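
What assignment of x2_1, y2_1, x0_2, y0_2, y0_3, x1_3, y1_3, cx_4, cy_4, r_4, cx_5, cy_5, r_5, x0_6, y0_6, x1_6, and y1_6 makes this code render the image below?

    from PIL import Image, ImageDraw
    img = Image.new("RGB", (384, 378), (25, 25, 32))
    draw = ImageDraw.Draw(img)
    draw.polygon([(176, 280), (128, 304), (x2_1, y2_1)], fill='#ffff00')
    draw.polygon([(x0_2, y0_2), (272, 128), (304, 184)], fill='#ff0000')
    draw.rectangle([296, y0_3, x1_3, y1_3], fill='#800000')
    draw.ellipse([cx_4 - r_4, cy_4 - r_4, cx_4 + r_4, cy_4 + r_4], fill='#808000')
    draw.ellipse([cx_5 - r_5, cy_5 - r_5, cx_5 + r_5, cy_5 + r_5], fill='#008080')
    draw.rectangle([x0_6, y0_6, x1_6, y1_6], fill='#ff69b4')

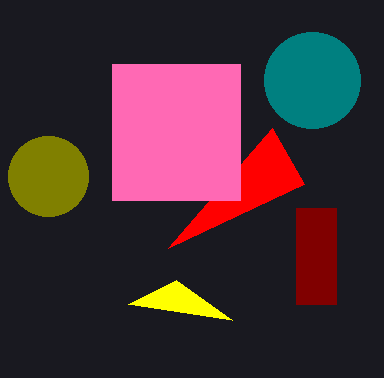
x2_1 = 232
y2_1 = 320
x0_2 = 168
y0_2 = 248
y0_3 = 208
x1_3 = 336
y1_3 = 304
cx_4 = 48
cy_4 = 176
r_4 = 40
cx_5 = 312
cy_5 = 80
r_5 = 48
x0_6 = 112
y0_6 = 64
x1_6 = 240
y1_6 = 200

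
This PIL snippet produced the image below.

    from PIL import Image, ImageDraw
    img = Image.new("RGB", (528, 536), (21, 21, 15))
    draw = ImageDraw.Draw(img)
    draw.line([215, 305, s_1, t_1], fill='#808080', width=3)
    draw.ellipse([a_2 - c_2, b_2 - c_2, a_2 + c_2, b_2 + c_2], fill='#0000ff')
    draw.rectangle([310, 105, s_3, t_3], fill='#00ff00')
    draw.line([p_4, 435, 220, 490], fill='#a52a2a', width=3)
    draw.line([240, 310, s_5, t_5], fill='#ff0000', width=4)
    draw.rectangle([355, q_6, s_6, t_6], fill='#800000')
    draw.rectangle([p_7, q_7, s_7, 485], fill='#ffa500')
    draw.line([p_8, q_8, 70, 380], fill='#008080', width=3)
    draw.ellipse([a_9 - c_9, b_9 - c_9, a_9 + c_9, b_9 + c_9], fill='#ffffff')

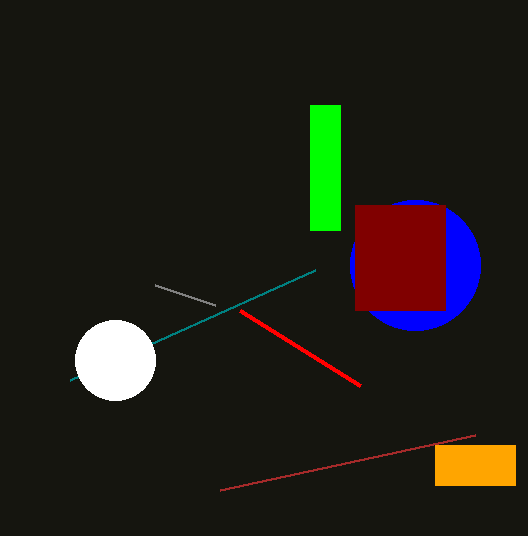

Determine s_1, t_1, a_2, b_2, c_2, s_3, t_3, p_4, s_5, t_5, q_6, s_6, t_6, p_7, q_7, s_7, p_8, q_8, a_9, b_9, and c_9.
s_1 = 155
t_1 = 285
a_2 = 415
b_2 = 265
c_2 = 65
s_3 = 340
t_3 = 230
p_4 = 475
s_5 = 360
t_5 = 385
q_6 = 205
s_6 = 445
t_6 = 310
p_7 = 435
q_7 = 445
s_7 = 515
p_8 = 315
q_8 = 270
a_9 = 115
b_9 = 360
c_9 = 40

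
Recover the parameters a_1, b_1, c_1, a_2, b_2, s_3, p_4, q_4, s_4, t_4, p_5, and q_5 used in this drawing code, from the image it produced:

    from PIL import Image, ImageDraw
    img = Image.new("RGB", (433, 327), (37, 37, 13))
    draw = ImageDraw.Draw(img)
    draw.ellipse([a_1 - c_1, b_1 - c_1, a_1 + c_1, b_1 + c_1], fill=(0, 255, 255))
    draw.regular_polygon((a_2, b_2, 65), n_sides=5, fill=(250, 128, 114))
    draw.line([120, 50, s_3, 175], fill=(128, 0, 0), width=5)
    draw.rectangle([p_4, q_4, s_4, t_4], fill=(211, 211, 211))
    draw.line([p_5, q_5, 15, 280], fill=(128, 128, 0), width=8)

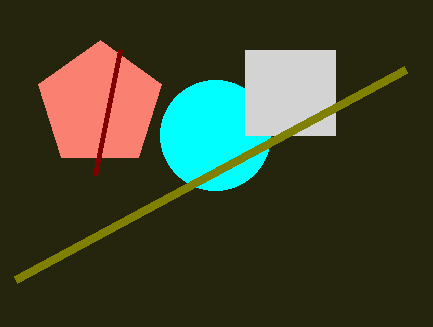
a_1 = 215
b_1 = 135
c_1 = 55
a_2 = 100
b_2 = 105
s_3 = 95
p_4 = 245
q_4 = 50
s_4 = 335
t_4 = 135
p_5 = 405
q_5 = 70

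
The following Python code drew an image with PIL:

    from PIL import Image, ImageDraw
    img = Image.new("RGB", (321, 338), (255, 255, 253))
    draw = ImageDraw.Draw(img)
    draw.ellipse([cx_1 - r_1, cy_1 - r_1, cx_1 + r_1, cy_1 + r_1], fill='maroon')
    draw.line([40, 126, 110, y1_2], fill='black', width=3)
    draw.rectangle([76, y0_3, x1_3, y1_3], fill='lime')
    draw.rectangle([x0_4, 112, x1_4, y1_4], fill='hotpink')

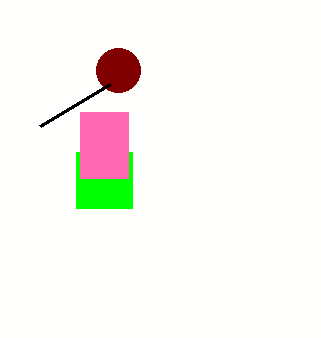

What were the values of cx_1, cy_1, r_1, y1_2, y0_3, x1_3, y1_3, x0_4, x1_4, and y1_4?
cx_1 = 118; cy_1 = 70; r_1 = 22; y1_2 = 84; y0_3 = 152; x1_3 = 132; y1_3 = 208; x0_4 = 80; x1_4 = 128; y1_4 = 178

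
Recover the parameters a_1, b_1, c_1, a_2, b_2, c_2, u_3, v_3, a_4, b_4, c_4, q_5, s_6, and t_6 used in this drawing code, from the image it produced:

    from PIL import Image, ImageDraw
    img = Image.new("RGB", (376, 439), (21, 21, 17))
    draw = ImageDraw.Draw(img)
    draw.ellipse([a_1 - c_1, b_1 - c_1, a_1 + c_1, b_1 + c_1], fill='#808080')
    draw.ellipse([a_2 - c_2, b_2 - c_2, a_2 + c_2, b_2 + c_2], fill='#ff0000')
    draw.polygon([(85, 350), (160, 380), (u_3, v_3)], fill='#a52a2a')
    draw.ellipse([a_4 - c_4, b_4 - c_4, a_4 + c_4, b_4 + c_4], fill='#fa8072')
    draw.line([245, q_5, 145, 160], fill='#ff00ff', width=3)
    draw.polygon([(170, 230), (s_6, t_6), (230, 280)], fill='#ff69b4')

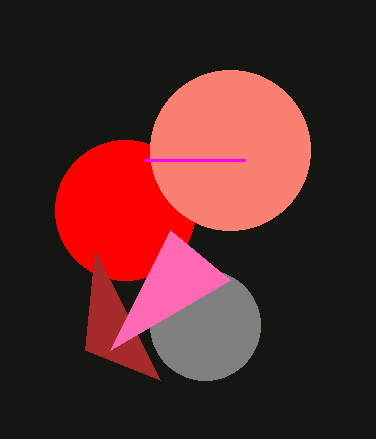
a_1 = 205; b_1 = 325; c_1 = 55; a_2 = 125; b_2 = 210; c_2 = 70; u_3 = 95; v_3 = 250; a_4 = 230; b_4 = 150; c_4 = 80; q_5 = 160; s_6 = 110; t_6 = 350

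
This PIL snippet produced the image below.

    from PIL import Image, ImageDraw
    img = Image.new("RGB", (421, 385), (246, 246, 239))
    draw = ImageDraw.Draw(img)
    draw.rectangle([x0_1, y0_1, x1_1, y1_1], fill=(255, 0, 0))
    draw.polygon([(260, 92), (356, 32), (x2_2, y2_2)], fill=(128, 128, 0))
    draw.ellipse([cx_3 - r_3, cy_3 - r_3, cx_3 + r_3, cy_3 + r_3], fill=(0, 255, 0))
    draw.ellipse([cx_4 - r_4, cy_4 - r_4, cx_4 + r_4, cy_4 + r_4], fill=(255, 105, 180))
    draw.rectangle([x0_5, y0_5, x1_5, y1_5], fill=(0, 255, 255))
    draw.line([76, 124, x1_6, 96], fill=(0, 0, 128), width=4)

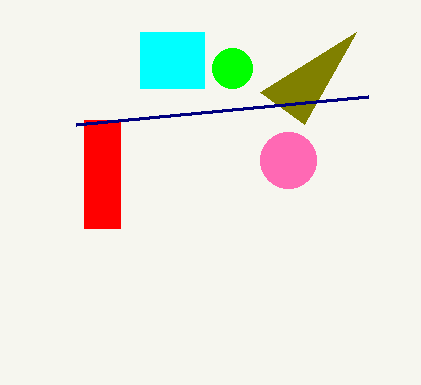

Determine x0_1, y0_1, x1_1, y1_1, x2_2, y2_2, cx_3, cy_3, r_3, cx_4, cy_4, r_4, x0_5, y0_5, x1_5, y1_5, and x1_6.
x0_1 = 84; y0_1 = 120; x1_1 = 120; y1_1 = 228; x2_2 = 304; y2_2 = 124; cx_3 = 232; cy_3 = 68; r_3 = 20; cx_4 = 288; cy_4 = 160; r_4 = 28; x0_5 = 140; y0_5 = 32; x1_5 = 204; y1_5 = 88; x1_6 = 368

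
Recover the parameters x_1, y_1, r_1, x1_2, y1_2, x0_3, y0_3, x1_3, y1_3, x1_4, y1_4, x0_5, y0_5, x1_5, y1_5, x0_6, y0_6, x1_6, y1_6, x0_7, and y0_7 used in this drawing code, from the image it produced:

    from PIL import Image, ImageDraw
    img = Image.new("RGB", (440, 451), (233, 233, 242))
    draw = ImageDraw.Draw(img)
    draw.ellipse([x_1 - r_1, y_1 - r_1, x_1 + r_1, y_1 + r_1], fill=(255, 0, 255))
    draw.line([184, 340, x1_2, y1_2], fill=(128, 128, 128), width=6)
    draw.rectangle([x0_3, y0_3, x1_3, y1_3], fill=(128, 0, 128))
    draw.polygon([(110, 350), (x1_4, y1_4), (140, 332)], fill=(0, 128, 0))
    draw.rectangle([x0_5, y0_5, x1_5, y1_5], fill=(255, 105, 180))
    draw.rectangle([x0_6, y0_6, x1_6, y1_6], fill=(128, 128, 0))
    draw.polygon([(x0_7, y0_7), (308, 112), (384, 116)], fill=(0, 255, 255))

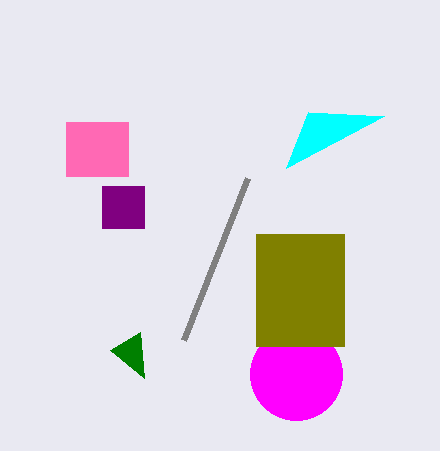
x_1 = 296, y_1 = 374, r_1 = 46, x1_2 = 248, y1_2 = 178, x0_3 = 102, y0_3 = 186, x1_3 = 144, y1_3 = 228, x1_4 = 144, y1_4 = 378, x0_5 = 66, y0_5 = 122, x1_5 = 128, y1_5 = 176, x0_6 = 256, y0_6 = 234, x1_6 = 344, y1_6 = 346, x0_7 = 286, y0_7 = 168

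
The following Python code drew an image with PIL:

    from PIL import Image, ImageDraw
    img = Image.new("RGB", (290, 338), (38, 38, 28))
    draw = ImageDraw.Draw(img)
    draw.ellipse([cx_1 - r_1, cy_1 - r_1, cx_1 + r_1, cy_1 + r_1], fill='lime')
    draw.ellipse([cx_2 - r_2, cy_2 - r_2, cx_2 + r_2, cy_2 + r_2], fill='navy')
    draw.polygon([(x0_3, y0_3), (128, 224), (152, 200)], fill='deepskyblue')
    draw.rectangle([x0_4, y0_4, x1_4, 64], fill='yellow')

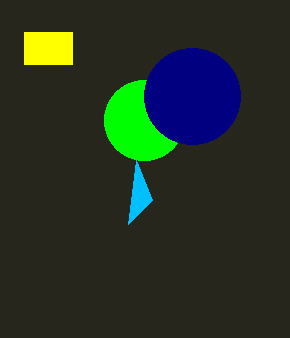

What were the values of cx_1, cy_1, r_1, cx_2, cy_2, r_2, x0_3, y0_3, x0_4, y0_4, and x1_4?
cx_1 = 144
cy_1 = 120
r_1 = 40
cx_2 = 192
cy_2 = 96
r_2 = 48
x0_3 = 136
y0_3 = 160
x0_4 = 24
y0_4 = 32
x1_4 = 72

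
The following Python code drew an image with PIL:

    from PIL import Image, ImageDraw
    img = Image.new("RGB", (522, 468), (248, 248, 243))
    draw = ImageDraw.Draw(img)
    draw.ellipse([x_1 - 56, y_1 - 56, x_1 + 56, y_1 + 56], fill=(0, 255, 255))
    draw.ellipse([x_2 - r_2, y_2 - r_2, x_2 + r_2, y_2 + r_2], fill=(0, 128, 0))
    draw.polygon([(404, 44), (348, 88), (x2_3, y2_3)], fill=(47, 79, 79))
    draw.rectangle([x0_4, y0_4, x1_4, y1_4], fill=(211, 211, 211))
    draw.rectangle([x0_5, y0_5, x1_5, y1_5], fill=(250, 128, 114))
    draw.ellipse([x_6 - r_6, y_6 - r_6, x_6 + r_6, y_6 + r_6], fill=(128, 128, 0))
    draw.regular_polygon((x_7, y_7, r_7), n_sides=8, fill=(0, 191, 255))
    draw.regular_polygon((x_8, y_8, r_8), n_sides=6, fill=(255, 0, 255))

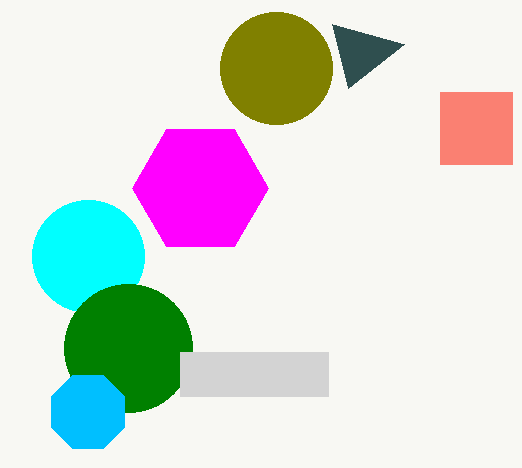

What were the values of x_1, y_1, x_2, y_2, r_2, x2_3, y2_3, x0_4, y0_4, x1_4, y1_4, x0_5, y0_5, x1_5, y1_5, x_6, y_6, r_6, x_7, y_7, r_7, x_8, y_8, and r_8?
x_1 = 88
y_1 = 256
x_2 = 128
y_2 = 348
r_2 = 64
x2_3 = 332
y2_3 = 24
x0_4 = 180
y0_4 = 352
x1_4 = 328
y1_4 = 396
x0_5 = 440
y0_5 = 92
x1_5 = 512
y1_5 = 164
x_6 = 276
y_6 = 68
r_6 = 56
x_7 = 88
y_7 = 412
r_7 = 40
x_8 = 200
y_8 = 188
r_8 = 68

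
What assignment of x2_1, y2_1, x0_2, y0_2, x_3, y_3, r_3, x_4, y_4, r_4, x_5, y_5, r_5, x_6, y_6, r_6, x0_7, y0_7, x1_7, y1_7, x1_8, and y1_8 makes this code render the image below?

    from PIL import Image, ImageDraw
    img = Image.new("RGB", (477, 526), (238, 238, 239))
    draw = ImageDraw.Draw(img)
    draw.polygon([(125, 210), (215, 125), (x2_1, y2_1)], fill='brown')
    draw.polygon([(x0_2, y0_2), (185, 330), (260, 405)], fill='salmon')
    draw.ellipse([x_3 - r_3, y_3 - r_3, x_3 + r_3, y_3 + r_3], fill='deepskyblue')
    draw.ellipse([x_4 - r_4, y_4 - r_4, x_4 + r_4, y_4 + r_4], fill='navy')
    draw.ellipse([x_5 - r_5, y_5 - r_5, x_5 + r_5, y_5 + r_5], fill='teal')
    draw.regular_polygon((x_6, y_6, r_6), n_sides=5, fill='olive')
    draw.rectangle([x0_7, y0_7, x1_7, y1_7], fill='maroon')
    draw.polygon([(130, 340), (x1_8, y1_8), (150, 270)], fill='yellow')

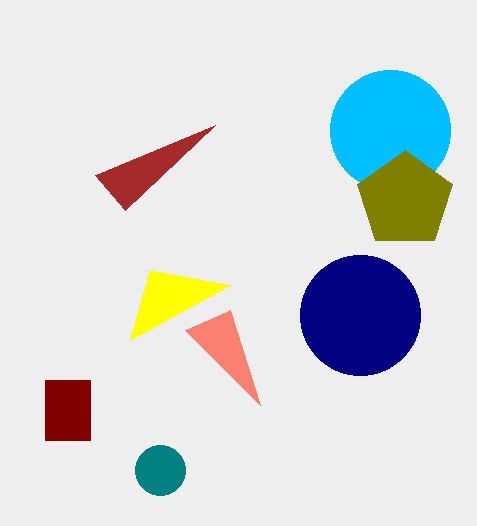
x2_1 = 95, y2_1 = 175, x0_2 = 230, y0_2 = 310, x_3 = 390, y_3 = 130, r_3 = 60, x_4 = 360, y_4 = 315, r_4 = 60, x_5 = 160, y_5 = 470, r_5 = 25, x_6 = 405, y_6 = 200, r_6 = 50, x0_7 = 45, y0_7 = 380, x1_7 = 90, y1_7 = 440, x1_8 = 230, y1_8 = 285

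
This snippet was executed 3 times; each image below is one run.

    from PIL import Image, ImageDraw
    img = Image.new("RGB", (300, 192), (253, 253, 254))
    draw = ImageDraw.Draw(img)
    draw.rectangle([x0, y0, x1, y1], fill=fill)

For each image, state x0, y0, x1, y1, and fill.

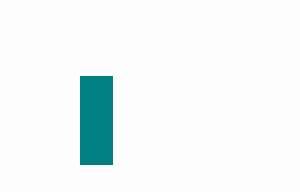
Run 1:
x0 = 80; y0 = 76; x1 = 112; y1 = 164; fill = 'teal'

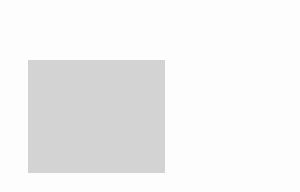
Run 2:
x0 = 28, y0 = 60, x1 = 164, y1 = 172, fill = 'lightgray'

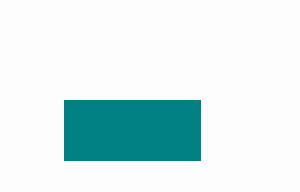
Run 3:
x0 = 64, y0 = 100, x1 = 200, y1 = 160, fill = 'teal'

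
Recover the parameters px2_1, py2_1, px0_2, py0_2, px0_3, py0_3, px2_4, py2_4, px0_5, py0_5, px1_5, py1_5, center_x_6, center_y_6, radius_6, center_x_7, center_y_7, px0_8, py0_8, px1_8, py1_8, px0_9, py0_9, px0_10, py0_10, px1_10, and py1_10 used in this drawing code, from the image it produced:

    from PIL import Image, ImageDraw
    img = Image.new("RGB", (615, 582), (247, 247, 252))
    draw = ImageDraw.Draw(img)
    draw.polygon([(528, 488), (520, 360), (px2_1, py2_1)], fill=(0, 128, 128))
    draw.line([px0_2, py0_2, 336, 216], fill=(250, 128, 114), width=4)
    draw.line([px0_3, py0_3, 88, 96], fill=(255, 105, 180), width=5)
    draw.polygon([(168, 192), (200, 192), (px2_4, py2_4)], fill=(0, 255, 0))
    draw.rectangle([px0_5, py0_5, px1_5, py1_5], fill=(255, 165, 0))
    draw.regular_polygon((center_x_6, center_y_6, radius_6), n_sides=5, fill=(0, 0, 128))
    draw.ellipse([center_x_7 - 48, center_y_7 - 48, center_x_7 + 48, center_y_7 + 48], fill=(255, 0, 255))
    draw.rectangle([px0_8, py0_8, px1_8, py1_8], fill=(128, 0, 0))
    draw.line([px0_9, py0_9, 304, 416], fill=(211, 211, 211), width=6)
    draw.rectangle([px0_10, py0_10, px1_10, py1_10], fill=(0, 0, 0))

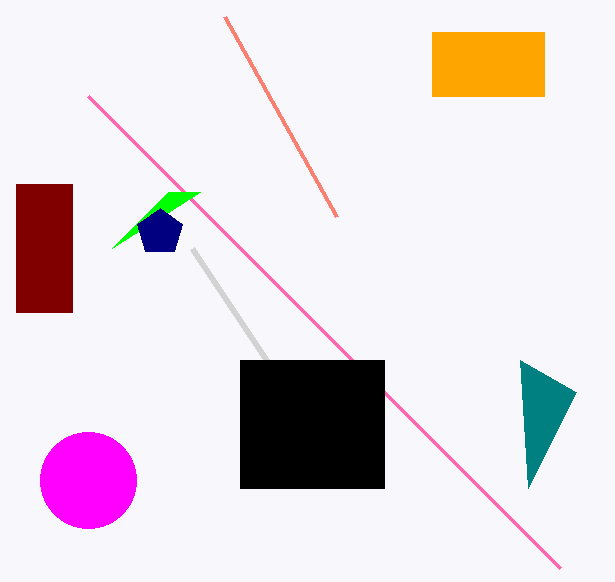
px2_1 = 576
py2_1 = 392
px0_2 = 224
py0_2 = 16
px0_3 = 560
py0_3 = 568
px2_4 = 112
py2_4 = 248
px0_5 = 432
py0_5 = 32
px1_5 = 544
py1_5 = 96
center_x_6 = 160
center_y_6 = 232
radius_6 = 24
center_x_7 = 88
center_y_7 = 480
px0_8 = 16
py0_8 = 184
px1_8 = 72
py1_8 = 312
px0_9 = 192
py0_9 = 248
px0_10 = 240
py0_10 = 360
px1_10 = 384
py1_10 = 488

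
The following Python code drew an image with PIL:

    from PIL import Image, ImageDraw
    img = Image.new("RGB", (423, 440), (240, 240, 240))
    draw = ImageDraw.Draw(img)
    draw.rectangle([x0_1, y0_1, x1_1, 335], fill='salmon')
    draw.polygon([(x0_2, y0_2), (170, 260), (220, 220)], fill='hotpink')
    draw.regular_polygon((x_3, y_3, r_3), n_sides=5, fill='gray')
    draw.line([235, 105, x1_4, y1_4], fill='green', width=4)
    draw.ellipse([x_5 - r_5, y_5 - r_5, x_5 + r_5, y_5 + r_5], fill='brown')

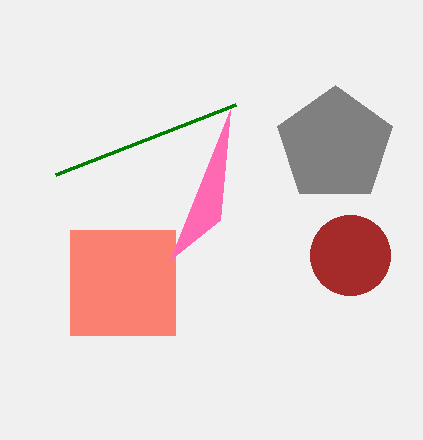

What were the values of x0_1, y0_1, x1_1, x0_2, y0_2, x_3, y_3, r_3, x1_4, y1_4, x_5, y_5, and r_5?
x0_1 = 70; y0_1 = 230; x1_1 = 175; x0_2 = 230; y0_2 = 110; x_3 = 335; y_3 = 145; r_3 = 60; x1_4 = 55; y1_4 = 175; x_5 = 350; y_5 = 255; r_5 = 40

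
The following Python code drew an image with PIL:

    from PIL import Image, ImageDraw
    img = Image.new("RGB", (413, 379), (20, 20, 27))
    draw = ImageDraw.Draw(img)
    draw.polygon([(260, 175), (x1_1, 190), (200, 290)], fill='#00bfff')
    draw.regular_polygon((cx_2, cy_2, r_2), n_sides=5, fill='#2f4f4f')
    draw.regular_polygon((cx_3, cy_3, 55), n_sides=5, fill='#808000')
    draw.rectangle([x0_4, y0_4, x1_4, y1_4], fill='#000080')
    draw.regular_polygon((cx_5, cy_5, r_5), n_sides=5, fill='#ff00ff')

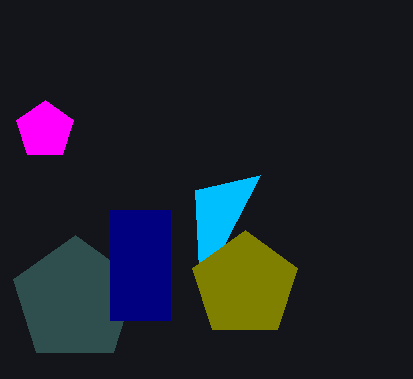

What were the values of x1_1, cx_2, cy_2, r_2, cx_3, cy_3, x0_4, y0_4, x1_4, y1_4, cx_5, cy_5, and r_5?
x1_1 = 195
cx_2 = 75
cy_2 = 300
r_2 = 65
cx_3 = 245
cy_3 = 285
x0_4 = 110
y0_4 = 210
x1_4 = 170
y1_4 = 320
cx_5 = 45
cy_5 = 130
r_5 = 30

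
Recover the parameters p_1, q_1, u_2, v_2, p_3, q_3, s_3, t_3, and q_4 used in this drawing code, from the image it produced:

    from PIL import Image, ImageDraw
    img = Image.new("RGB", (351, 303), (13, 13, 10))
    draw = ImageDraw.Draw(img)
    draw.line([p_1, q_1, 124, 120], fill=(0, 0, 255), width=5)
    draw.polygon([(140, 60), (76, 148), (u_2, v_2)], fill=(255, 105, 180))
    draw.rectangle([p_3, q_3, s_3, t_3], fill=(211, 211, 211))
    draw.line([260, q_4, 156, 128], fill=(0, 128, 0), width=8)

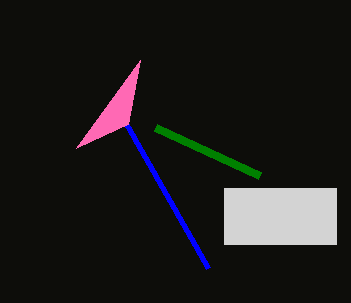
p_1 = 208; q_1 = 268; u_2 = 128; v_2 = 124; p_3 = 224; q_3 = 188; s_3 = 336; t_3 = 244; q_4 = 176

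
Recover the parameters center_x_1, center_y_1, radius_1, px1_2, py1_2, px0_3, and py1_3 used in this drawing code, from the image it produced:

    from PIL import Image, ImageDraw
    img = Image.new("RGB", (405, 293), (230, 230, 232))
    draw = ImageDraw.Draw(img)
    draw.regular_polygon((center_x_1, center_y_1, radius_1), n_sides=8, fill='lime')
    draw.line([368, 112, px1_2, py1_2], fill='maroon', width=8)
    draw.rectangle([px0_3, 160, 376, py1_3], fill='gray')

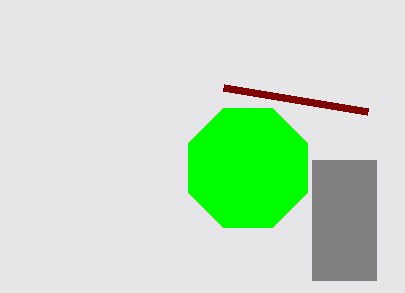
center_x_1 = 248
center_y_1 = 168
radius_1 = 64
px1_2 = 224
py1_2 = 88
px0_3 = 312
py1_3 = 280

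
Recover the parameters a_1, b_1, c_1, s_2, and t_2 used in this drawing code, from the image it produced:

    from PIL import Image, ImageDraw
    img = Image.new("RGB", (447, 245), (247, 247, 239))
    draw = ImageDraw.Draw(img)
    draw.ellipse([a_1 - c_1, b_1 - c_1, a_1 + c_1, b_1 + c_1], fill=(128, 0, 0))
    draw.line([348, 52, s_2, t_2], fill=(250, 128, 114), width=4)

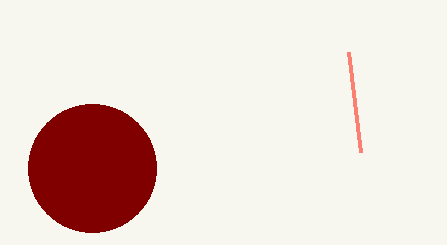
a_1 = 92
b_1 = 168
c_1 = 64
s_2 = 360
t_2 = 152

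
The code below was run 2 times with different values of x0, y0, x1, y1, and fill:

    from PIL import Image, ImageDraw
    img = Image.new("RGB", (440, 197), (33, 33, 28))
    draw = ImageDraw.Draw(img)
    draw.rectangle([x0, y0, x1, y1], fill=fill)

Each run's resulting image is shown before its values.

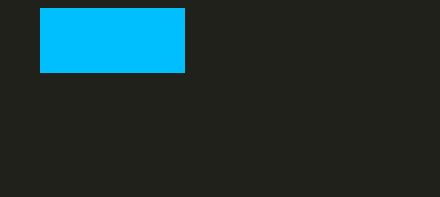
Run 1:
x0 = 40, y0 = 8, x1 = 184, y1 = 72, fill = 'deepskyblue'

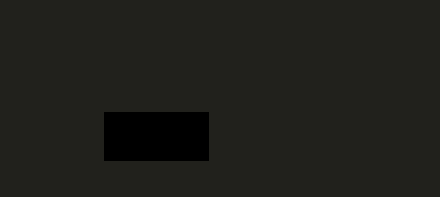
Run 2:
x0 = 104
y0 = 112
x1 = 208
y1 = 160
fill = 'black'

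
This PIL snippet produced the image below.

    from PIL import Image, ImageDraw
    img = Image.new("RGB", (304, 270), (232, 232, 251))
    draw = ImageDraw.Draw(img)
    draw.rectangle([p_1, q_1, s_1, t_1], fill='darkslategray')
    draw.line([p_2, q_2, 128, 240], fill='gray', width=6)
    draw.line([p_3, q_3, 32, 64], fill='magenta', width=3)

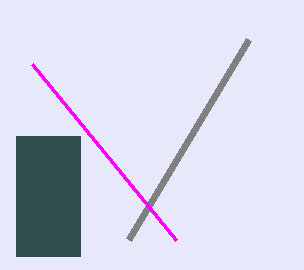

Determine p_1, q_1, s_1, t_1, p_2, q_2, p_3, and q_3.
p_1 = 16; q_1 = 136; s_1 = 80; t_1 = 256; p_2 = 248; q_2 = 40; p_3 = 176; q_3 = 240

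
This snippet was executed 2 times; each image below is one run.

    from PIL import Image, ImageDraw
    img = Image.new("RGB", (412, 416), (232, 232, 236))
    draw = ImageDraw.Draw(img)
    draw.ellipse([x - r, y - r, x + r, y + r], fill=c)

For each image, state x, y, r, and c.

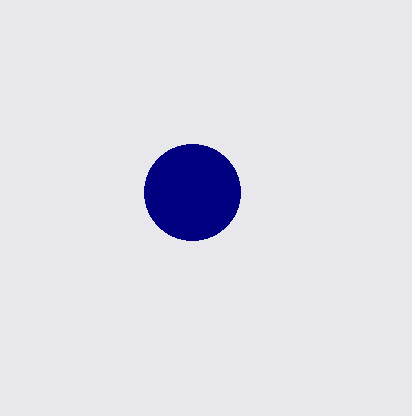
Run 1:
x = 192; y = 192; r = 48; c = 'navy'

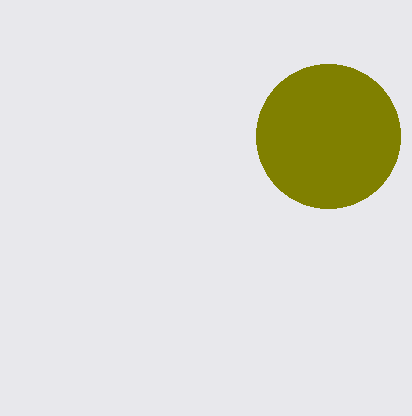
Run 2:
x = 328; y = 136; r = 72; c = 'olive'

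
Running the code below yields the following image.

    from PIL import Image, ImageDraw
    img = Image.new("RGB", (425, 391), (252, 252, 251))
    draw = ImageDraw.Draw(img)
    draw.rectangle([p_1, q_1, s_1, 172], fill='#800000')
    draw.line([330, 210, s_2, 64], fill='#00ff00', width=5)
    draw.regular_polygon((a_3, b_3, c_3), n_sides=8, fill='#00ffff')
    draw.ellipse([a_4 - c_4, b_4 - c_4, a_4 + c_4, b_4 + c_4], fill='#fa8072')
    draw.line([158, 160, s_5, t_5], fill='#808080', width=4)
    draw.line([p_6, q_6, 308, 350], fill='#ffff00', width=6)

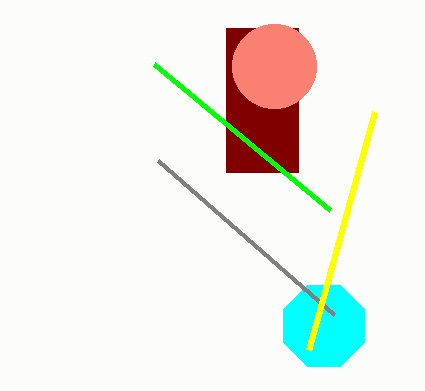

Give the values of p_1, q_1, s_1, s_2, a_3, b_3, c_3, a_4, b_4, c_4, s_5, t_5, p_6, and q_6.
p_1 = 226; q_1 = 28; s_1 = 298; s_2 = 154; a_3 = 324; b_3 = 326; c_3 = 44; a_4 = 274; b_4 = 66; c_4 = 42; s_5 = 334; t_5 = 314; p_6 = 374; q_6 = 112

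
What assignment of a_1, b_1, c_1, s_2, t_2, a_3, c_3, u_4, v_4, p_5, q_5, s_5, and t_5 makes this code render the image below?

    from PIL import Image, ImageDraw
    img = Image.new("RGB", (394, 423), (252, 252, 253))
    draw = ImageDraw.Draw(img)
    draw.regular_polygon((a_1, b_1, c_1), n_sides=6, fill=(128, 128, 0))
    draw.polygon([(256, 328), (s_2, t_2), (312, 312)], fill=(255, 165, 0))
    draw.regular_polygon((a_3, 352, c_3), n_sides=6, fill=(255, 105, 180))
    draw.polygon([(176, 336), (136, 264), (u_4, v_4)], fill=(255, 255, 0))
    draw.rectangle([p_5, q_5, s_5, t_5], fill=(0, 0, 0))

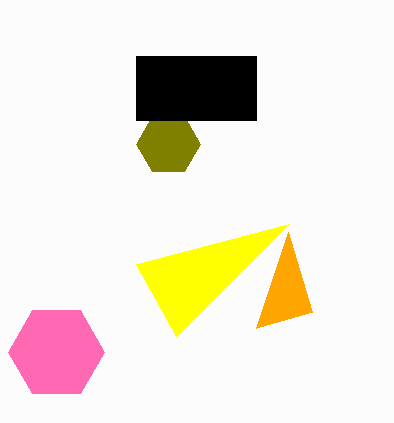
a_1 = 168
b_1 = 144
c_1 = 32
s_2 = 288
t_2 = 232
a_3 = 56
c_3 = 48
u_4 = 288
v_4 = 224
p_5 = 136
q_5 = 56
s_5 = 256
t_5 = 120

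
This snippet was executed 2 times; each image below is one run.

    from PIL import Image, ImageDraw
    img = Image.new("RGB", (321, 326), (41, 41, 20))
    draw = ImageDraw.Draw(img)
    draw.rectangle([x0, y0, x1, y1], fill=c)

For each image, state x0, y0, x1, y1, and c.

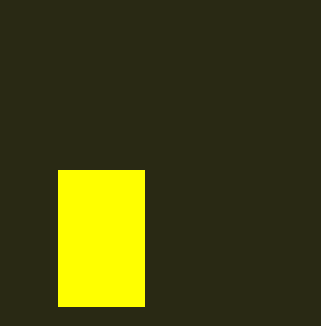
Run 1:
x0 = 58; y0 = 170; x1 = 144; y1 = 306; c = 'yellow'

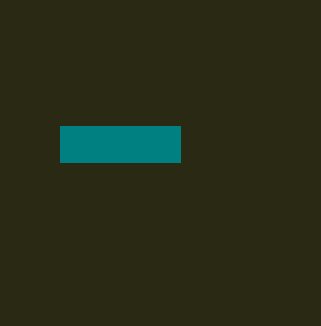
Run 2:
x0 = 60
y0 = 126
x1 = 180
y1 = 162
c = 'teal'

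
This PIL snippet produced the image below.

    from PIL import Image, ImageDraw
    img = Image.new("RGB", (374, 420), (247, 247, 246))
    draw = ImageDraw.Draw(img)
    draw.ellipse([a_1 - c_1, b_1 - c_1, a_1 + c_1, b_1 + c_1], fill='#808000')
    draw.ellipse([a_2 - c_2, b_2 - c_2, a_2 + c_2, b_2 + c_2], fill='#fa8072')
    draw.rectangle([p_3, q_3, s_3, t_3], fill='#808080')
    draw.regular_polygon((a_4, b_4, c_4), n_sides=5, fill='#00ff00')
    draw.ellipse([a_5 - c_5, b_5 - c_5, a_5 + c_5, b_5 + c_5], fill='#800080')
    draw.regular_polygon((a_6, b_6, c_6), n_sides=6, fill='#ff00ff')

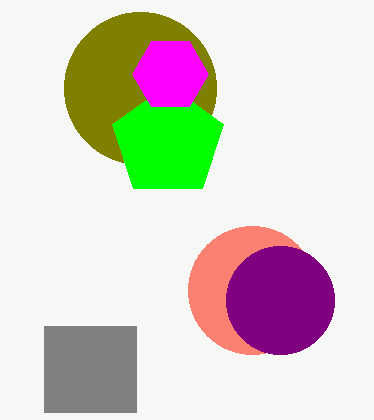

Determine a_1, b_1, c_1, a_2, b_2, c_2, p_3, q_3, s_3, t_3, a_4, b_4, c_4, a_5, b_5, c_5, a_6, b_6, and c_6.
a_1 = 140
b_1 = 88
c_1 = 76
a_2 = 252
b_2 = 290
c_2 = 64
p_3 = 44
q_3 = 326
s_3 = 136
t_3 = 412
a_4 = 168
b_4 = 142
c_4 = 58
a_5 = 280
b_5 = 300
c_5 = 54
a_6 = 170
b_6 = 74
c_6 = 38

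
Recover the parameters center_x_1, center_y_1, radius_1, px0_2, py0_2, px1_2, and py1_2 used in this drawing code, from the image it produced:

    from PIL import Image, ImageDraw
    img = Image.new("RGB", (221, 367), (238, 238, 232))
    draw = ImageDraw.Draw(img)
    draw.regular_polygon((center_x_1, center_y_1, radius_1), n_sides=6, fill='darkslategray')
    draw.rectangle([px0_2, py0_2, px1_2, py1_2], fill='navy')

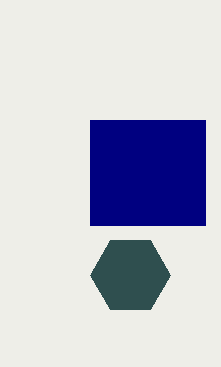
center_x_1 = 130, center_y_1 = 275, radius_1 = 40, px0_2 = 90, py0_2 = 120, px1_2 = 205, py1_2 = 225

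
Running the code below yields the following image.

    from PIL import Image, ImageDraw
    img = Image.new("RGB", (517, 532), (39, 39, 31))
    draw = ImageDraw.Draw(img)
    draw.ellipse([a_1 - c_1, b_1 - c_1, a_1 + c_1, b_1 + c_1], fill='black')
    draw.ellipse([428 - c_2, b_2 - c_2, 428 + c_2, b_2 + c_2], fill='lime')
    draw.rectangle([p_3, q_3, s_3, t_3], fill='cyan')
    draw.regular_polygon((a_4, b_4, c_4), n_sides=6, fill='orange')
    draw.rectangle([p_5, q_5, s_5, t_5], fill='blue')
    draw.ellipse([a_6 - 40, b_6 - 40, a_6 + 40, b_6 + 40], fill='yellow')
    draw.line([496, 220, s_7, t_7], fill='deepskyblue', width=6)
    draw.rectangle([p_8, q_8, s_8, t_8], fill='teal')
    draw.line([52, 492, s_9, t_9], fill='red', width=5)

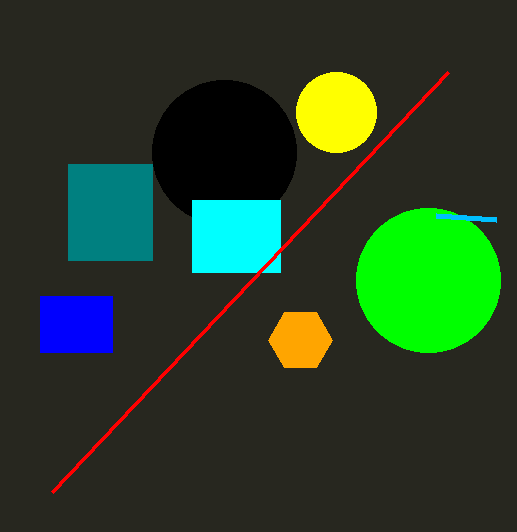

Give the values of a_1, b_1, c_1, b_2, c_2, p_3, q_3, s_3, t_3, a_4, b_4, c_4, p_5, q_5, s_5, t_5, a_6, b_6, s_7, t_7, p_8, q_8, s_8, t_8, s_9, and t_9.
a_1 = 224
b_1 = 152
c_1 = 72
b_2 = 280
c_2 = 72
p_3 = 192
q_3 = 200
s_3 = 280
t_3 = 272
a_4 = 300
b_4 = 340
c_4 = 32
p_5 = 40
q_5 = 296
s_5 = 112
t_5 = 352
a_6 = 336
b_6 = 112
s_7 = 436
t_7 = 216
p_8 = 68
q_8 = 164
s_8 = 152
t_8 = 260
s_9 = 448
t_9 = 72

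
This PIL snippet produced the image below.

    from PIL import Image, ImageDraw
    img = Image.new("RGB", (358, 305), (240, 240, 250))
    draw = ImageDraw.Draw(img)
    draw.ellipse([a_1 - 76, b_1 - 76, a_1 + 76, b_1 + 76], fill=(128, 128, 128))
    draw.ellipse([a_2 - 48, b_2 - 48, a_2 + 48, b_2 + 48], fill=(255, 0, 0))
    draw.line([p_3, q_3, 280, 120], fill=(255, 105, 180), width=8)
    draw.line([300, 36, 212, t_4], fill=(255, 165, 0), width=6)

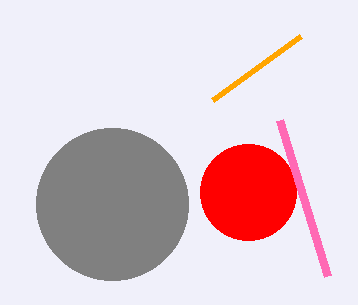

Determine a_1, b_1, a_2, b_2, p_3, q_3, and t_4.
a_1 = 112
b_1 = 204
a_2 = 248
b_2 = 192
p_3 = 328
q_3 = 276
t_4 = 100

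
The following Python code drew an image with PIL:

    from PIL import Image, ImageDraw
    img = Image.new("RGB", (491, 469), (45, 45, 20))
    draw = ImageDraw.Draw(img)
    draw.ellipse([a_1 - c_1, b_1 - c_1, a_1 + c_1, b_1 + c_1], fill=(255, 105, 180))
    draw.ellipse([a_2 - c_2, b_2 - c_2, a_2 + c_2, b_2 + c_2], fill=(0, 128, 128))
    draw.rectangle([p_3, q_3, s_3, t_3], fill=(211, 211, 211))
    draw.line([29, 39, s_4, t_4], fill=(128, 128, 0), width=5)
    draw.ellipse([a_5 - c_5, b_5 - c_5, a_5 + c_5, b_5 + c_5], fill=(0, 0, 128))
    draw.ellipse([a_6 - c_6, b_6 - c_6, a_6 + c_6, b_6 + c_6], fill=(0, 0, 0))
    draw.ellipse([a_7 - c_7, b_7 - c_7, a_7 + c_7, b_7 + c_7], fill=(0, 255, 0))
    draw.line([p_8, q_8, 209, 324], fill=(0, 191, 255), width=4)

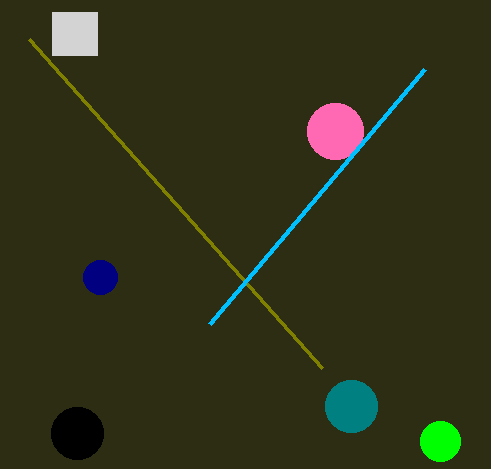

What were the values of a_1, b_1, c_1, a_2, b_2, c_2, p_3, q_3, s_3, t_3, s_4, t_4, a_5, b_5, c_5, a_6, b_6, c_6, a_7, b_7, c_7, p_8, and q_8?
a_1 = 335, b_1 = 131, c_1 = 28, a_2 = 351, b_2 = 406, c_2 = 26, p_3 = 52, q_3 = 12, s_3 = 97, t_3 = 55, s_4 = 322, t_4 = 368, a_5 = 100, b_5 = 277, c_5 = 17, a_6 = 77, b_6 = 433, c_6 = 26, a_7 = 440, b_7 = 441, c_7 = 20, p_8 = 424, q_8 = 69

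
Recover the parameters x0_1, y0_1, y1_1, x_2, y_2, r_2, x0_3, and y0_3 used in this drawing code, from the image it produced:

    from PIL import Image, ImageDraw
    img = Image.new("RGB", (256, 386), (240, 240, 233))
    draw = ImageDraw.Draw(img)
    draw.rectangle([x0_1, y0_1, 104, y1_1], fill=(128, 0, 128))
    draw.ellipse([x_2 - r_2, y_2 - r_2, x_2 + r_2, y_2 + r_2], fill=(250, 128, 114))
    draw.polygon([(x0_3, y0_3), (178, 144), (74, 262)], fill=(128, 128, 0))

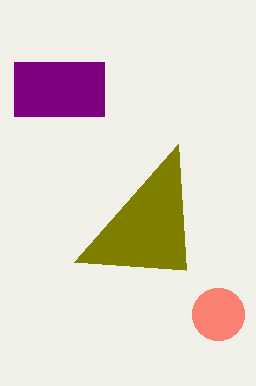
x0_1 = 14; y0_1 = 62; y1_1 = 116; x_2 = 218; y_2 = 314; r_2 = 26; x0_3 = 186; y0_3 = 270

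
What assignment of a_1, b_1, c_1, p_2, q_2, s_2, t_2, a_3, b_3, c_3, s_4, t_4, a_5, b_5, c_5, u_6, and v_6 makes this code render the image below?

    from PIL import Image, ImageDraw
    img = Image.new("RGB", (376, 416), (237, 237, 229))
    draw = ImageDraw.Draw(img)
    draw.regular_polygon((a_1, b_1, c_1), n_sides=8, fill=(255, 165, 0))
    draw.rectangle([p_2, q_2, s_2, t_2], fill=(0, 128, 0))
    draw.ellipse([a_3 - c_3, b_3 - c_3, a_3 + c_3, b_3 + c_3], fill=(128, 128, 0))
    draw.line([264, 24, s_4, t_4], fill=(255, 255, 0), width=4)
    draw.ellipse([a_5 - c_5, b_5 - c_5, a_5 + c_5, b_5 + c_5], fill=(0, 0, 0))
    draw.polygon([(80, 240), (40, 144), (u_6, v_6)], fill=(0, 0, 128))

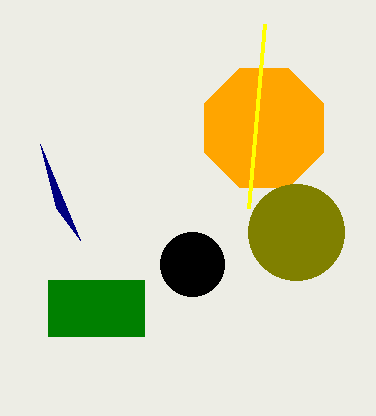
a_1 = 264
b_1 = 128
c_1 = 64
p_2 = 48
q_2 = 280
s_2 = 144
t_2 = 336
a_3 = 296
b_3 = 232
c_3 = 48
s_4 = 248
t_4 = 208
a_5 = 192
b_5 = 264
c_5 = 32
u_6 = 56
v_6 = 208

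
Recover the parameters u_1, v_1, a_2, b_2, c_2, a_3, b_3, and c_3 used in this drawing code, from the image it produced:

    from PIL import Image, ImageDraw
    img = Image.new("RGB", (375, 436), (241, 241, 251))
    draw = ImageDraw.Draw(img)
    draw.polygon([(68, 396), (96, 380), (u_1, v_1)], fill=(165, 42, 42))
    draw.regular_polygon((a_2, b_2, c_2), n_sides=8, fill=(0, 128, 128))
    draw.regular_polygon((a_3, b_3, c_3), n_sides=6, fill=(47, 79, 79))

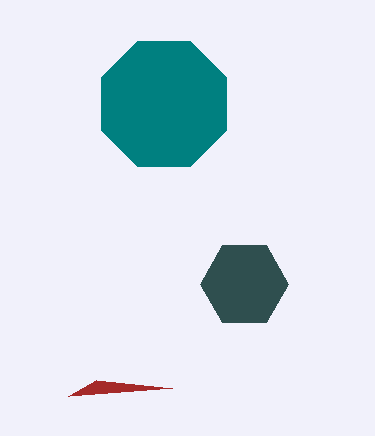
u_1 = 172, v_1 = 388, a_2 = 164, b_2 = 104, c_2 = 68, a_3 = 244, b_3 = 284, c_3 = 44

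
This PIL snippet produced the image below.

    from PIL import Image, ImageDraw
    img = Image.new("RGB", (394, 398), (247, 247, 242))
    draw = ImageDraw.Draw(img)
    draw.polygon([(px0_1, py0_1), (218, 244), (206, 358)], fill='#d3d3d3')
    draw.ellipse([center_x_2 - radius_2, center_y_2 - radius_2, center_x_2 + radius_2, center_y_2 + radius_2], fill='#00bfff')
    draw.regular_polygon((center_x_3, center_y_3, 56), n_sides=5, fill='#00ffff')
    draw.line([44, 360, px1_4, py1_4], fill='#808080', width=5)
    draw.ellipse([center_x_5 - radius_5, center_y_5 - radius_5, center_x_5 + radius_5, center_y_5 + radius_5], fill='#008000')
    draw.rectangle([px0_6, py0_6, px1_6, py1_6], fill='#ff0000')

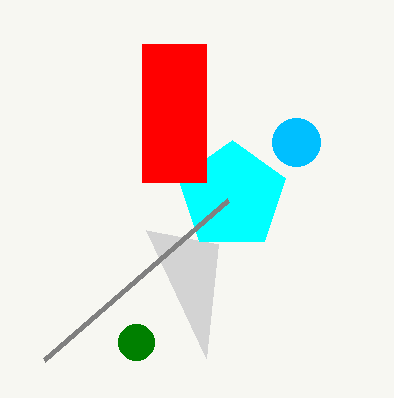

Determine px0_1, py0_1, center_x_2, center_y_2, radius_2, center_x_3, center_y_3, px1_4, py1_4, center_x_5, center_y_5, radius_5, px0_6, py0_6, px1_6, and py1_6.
px0_1 = 146; py0_1 = 230; center_x_2 = 296; center_y_2 = 142; radius_2 = 24; center_x_3 = 232; center_y_3 = 196; px1_4 = 228; py1_4 = 200; center_x_5 = 136; center_y_5 = 342; radius_5 = 18; px0_6 = 142; py0_6 = 44; px1_6 = 206; py1_6 = 182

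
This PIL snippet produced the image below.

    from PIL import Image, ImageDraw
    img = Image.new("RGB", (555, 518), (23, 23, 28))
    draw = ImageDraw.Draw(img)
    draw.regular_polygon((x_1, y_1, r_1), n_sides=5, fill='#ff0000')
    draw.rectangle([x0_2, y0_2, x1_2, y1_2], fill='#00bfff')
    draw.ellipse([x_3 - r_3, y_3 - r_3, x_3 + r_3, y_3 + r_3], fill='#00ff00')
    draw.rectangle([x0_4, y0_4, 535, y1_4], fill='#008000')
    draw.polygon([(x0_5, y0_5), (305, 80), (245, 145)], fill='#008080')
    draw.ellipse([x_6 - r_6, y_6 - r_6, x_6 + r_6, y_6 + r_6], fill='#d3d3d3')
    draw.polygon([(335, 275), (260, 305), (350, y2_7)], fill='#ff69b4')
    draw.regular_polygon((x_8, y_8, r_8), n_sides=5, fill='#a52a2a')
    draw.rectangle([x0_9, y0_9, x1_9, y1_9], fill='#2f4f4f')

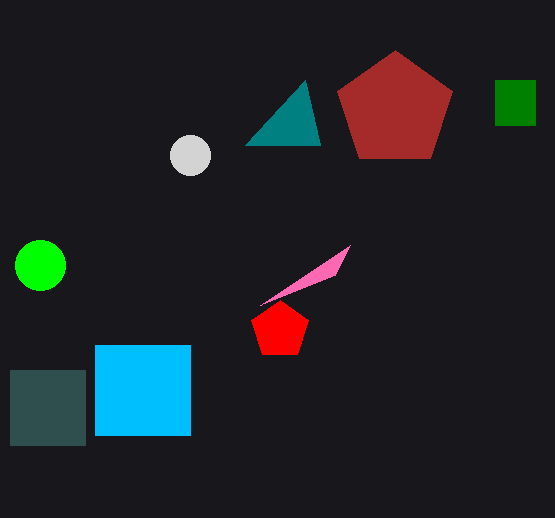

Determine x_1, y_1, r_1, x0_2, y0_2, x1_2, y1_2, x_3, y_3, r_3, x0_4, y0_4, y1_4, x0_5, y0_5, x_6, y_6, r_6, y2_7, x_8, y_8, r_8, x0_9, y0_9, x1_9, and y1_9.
x_1 = 280
y_1 = 330
r_1 = 30
x0_2 = 95
y0_2 = 345
x1_2 = 190
y1_2 = 435
x_3 = 40
y_3 = 265
r_3 = 25
x0_4 = 495
y0_4 = 80
y1_4 = 125
x0_5 = 320
y0_5 = 145
x_6 = 190
y_6 = 155
r_6 = 20
y2_7 = 245
x_8 = 395
y_8 = 110
r_8 = 60
x0_9 = 10
y0_9 = 370
x1_9 = 85
y1_9 = 445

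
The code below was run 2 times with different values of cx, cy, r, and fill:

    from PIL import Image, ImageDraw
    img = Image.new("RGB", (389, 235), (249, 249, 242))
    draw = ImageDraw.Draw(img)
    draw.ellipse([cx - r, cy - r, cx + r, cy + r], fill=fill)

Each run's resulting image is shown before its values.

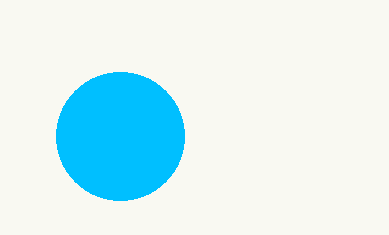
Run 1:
cx = 120
cy = 136
r = 64
fill = 'deepskyblue'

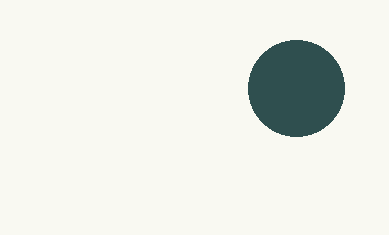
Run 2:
cx = 296; cy = 88; r = 48; fill = 'darkslategray'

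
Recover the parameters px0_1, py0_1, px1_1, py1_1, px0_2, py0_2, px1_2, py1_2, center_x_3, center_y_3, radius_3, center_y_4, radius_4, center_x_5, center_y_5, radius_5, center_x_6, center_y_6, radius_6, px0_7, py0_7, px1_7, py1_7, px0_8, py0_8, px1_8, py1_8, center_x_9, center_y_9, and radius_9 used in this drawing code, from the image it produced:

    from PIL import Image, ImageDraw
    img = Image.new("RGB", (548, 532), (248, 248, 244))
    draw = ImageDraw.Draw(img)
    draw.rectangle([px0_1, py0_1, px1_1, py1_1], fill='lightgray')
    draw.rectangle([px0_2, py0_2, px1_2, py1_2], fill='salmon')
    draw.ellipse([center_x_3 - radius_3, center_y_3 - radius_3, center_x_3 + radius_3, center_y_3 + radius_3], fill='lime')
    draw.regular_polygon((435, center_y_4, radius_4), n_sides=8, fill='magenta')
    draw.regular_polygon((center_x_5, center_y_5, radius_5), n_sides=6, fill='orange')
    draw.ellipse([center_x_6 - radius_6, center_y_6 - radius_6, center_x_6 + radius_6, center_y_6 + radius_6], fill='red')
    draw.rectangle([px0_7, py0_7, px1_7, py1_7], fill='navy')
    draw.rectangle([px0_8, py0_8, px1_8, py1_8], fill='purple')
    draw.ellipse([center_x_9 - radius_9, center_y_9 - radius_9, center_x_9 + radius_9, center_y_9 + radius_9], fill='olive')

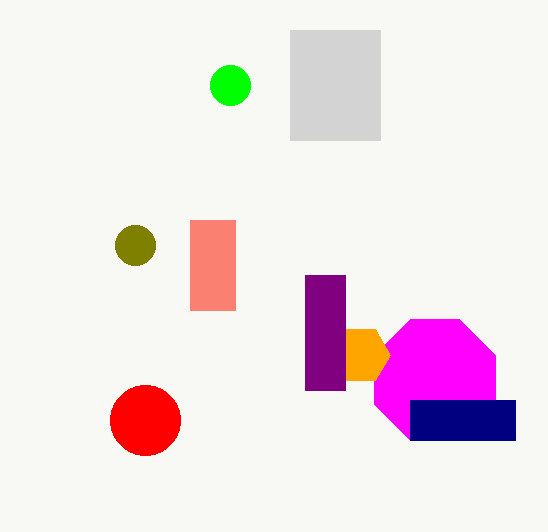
px0_1 = 290; py0_1 = 30; px1_1 = 380; py1_1 = 140; px0_2 = 190; py0_2 = 220; px1_2 = 235; py1_2 = 310; center_x_3 = 230; center_y_3 = 85; radius_3 = 20; center_y_4 = 380; radius_4 = 65; center_x_5 = 360; center_y_5 = 355; radius_5 = 30; center_x_6 = 145; center_y_6 = 420; radius_6 = 35; px0_7 = 410; py0_7 = 400; px1_7 = 515; py1_7 = 440; px0_8 = 305; py0_8 = 275; px1_8 = 345; py1_8 = 390; center_x_9 = 135; center_y_9 = 245; radius_9 = 20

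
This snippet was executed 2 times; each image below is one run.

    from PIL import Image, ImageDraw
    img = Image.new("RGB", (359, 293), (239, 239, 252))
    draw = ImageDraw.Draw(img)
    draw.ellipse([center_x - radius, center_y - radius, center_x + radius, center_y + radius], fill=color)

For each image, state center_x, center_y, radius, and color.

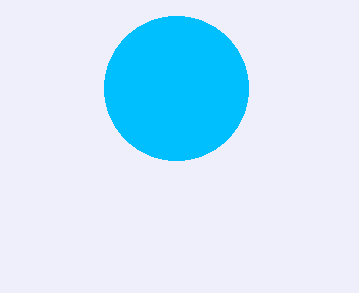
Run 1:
center_x = 176; center_y = 88; radius = 72; color = 'deepskyblue'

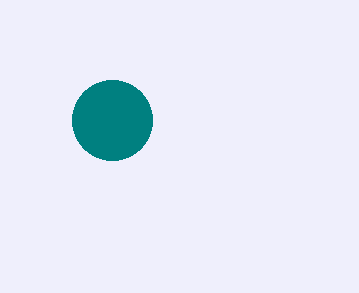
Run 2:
center_x = 112
center_y = 120
radius = 40
color = 'teal'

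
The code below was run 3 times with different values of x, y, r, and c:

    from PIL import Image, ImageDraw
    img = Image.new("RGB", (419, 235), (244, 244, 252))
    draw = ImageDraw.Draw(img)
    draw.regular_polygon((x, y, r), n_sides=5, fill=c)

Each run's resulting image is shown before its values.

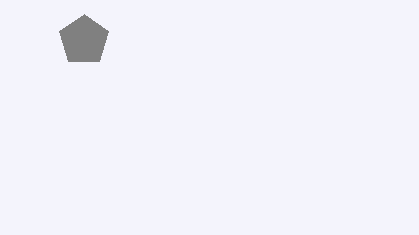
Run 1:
x = 84
y = 40
r = 26
c = 'gray'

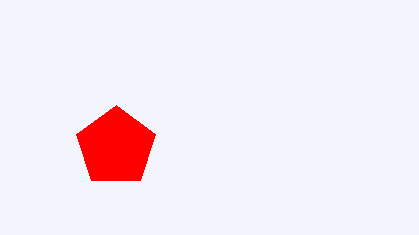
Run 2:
x = 116
y = 147
r = 42
c = 'red'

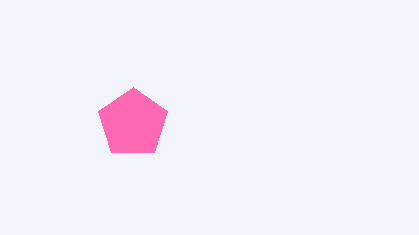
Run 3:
x = 133, y = 123, r = 36, c = 'hotpink'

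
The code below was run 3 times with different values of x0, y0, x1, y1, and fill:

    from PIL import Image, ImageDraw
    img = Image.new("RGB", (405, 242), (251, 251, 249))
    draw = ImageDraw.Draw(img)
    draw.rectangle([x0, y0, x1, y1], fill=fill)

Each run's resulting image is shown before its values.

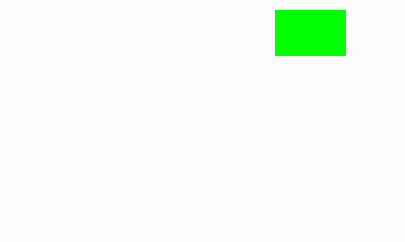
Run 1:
x0 = 275; y0 = 10; x1 = 345; y1 = 55; fill = 'lime'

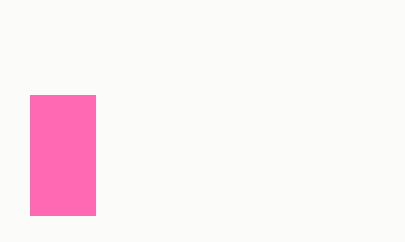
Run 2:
x0 = 30
y0 = 95
x1 = 95
y1 = 215
fill = 'hotpink'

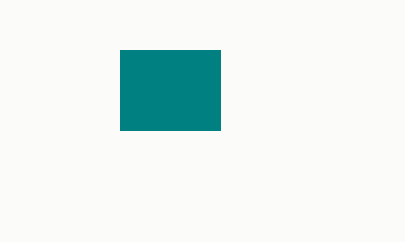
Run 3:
x0 = 120, y0 = 50, x1 = 220, y1 = 130, fill = 'teal'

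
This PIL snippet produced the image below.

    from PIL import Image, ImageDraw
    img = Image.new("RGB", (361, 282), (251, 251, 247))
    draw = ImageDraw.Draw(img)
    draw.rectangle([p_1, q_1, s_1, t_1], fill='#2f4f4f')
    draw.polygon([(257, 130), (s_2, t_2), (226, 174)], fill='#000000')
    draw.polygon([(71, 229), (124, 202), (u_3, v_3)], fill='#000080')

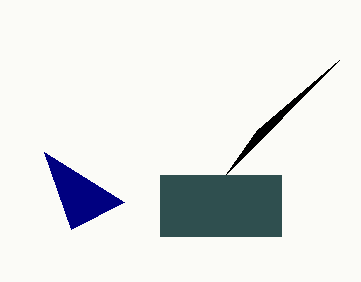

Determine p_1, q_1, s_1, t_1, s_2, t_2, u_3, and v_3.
p_1 = 160; q_1 = 175; s_1 = 281; t_1 = 236; s_2 = 339; t_2 = 60; u_3 = 44; v_3 = 152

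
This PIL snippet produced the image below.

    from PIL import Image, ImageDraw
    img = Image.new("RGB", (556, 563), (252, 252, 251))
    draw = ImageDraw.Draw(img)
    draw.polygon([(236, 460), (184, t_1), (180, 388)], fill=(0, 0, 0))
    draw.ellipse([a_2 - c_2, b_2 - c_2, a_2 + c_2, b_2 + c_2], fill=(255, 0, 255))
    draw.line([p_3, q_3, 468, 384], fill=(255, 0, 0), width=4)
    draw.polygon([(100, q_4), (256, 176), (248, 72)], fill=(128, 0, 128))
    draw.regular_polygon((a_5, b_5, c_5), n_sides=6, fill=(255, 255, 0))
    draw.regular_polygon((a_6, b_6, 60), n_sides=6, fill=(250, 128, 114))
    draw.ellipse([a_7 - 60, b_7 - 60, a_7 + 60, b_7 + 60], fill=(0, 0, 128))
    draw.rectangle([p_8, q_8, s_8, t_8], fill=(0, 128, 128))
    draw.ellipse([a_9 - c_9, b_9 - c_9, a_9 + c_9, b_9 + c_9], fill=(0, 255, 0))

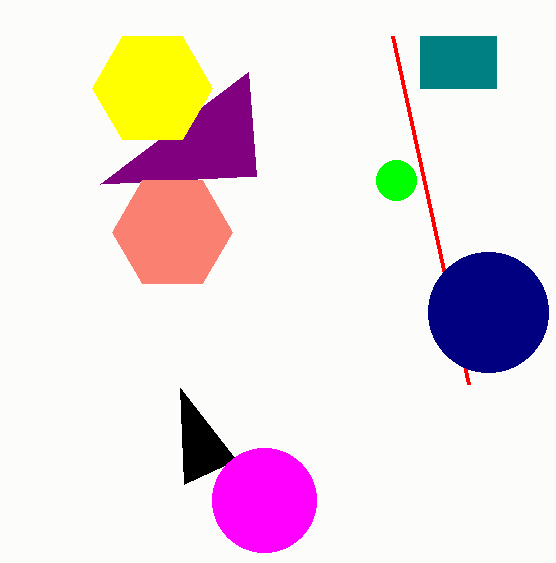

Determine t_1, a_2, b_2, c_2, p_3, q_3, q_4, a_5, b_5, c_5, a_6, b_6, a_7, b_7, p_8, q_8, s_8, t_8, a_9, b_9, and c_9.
t_1 = 484; a_2 = 264; b_2 = 500; c_2 = 52; p_3 = 392; q_3 = 36; q_4 = 184; a_5 = 152; b_5 = 88; c_5 = 60; a_6 = 172; b_6 = 232; a_7 = 488; b_7 = 312; p_8 = 420; q_8 = 36; s_8 = 496; t_8 = 88; a_9 = 396; b_9 = 180; c_9 = 20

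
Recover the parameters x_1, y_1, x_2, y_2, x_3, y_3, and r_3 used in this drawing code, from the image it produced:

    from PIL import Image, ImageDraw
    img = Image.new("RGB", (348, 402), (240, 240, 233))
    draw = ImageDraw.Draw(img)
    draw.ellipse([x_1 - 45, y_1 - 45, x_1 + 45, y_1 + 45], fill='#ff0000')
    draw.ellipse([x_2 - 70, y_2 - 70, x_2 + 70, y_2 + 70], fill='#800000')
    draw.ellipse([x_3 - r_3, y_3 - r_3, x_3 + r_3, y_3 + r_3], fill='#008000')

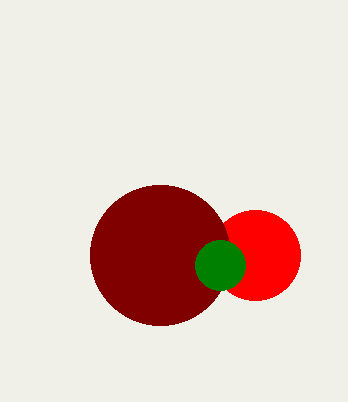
x_1 = 255; y_1 = 255; x_2 = 160; y_2 = 255; x_3 = 220; y_3 = 265; r_3 = 25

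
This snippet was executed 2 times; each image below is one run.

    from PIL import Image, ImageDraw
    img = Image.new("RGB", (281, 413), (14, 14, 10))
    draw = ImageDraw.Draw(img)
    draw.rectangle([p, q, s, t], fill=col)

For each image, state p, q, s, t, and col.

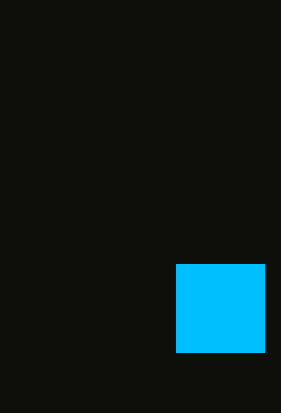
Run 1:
p = 176, q = 264, s = 264, t = 352, col = 'deepskyblue'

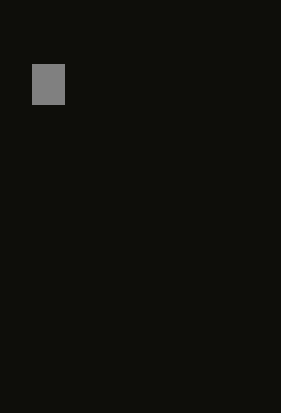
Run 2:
p = 32, q = 64, s = 64, t = 104, col = 'gray'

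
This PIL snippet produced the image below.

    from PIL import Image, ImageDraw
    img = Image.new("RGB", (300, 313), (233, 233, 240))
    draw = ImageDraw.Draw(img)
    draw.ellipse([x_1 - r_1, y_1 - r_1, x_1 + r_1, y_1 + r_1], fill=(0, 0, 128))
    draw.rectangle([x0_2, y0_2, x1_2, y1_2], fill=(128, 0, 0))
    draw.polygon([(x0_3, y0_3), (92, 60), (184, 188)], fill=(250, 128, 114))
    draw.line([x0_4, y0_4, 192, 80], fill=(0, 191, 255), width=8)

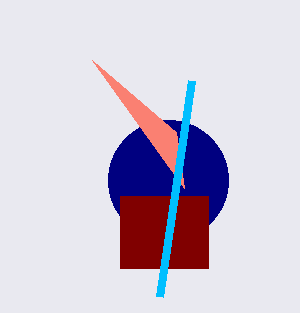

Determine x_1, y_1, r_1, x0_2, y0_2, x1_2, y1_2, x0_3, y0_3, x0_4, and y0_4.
x_1 = 168, y_1 = 180, r_1 = 60, x0_2 = 120, y0_2 = 196, x1_2 = 208, y1_2 = 268, x0_3 = 176, y0_3 = 132, x0_4 = 160, y0_4 = 296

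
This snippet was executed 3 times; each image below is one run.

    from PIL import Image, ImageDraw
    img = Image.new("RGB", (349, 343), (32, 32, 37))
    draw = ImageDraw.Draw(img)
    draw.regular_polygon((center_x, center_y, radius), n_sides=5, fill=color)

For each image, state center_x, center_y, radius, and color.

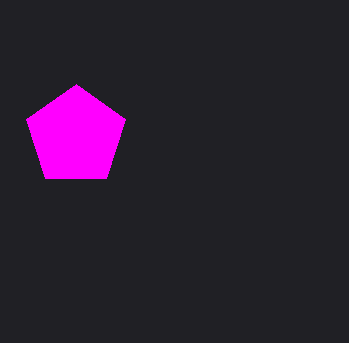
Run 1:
center_x = 76, center_y = 136, radius = 52, color = 'magenta'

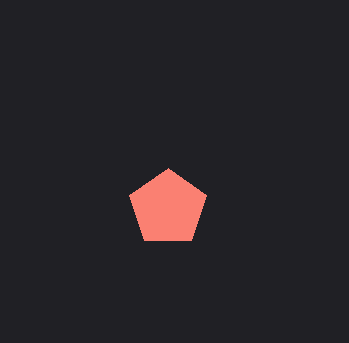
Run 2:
center_x = 168, center_y = 208, radius = 40, color = 'salmon'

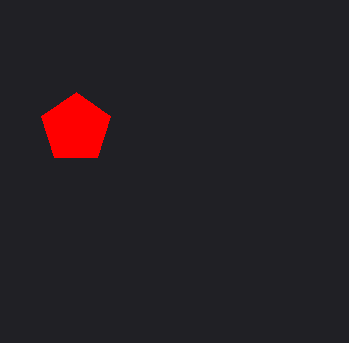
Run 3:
center_x = 76
center_y = 128
radius = 36
color = 'red'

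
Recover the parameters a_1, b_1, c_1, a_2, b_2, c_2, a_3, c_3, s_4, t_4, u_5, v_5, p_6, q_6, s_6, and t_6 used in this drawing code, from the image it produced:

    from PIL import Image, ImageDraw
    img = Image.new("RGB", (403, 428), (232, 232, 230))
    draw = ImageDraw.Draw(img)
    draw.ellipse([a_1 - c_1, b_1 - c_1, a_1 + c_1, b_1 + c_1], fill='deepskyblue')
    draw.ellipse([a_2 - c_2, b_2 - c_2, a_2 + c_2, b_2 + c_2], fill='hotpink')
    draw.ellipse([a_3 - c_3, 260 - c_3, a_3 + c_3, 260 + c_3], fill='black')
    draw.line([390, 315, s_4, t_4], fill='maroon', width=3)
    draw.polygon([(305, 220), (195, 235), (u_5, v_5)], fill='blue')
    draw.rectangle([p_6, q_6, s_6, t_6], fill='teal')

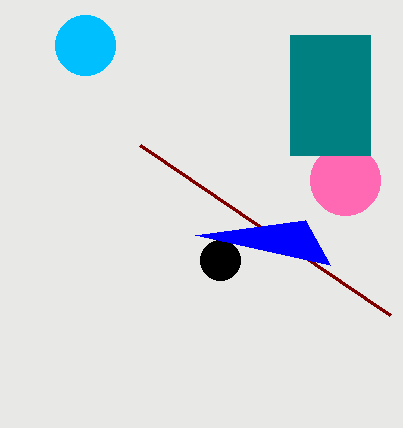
a_1 = 85, b_1 = 45, c_1 = 30, a_2 = 345, b_2 = 180, c_2 = 35, a_3 = 220, c_3 = 20, s_4 = 140, t_4 = 145, u_5 = 330, v_5 = 265, p_6 = 290, q_6 = 35, s_6 = 370, t_6 = 155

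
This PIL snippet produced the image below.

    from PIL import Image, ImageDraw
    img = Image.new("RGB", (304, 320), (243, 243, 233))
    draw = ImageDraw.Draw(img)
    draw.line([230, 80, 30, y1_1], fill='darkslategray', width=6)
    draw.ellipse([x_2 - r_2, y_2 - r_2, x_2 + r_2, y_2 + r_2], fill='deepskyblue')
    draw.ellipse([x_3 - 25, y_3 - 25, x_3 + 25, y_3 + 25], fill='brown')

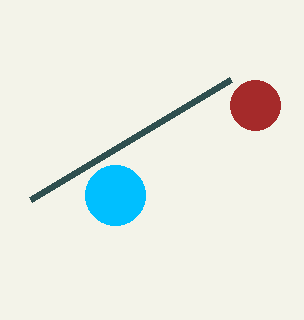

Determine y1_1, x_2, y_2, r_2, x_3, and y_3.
y1_1 = 200
x_2 = 115
y_2 = 195
r_2 = 30
x_3 = 255
y_3 = 105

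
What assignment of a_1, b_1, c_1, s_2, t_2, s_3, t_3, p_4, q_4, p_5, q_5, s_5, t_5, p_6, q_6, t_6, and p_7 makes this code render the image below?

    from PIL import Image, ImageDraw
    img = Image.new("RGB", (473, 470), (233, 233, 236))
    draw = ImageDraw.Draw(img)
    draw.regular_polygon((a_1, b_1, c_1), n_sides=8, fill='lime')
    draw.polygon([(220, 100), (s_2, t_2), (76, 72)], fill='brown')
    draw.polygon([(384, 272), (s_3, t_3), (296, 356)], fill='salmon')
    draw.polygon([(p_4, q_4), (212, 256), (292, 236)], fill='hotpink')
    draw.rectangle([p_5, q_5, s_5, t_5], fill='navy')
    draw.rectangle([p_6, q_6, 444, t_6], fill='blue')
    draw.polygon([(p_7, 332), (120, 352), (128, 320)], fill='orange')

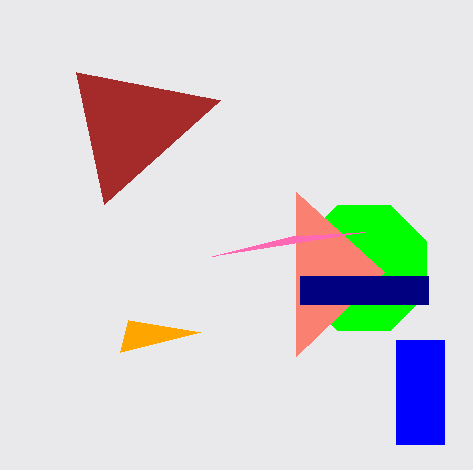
a_1 = 364
b_1 = 268
c_1 = 68
s_2 = 104
t_2 = 204
s_3 = 296
t_3 = 192
p_4 = 364
q_4 = 232
p_5 = 300
q_5 = 276
s_5 = 428
t_5 = 304
p_6 = 396
q_6 = 340
t_6 = 444
p_7 = 200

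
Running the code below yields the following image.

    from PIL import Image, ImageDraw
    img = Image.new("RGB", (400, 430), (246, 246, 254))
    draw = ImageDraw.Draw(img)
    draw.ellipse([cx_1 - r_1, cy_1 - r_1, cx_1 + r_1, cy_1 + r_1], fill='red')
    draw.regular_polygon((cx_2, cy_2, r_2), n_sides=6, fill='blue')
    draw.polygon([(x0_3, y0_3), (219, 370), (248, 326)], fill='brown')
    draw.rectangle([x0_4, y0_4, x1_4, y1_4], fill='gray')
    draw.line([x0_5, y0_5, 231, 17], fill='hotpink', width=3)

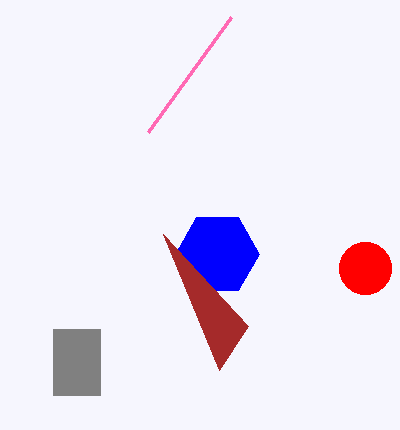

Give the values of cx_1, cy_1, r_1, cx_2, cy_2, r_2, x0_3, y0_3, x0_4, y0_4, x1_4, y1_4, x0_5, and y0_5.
cx_1 = 365, cy_1 = 268, r_1 = 26, cx_2 = 217, cy_2 = 254, r_2 = 42, x0_3 = 163, y0_3 = 234, x0_4 = 53, y0_4 = 329, x1_4 = 100, y1_4 = 395, x0_5 = 148, y0_5 = 132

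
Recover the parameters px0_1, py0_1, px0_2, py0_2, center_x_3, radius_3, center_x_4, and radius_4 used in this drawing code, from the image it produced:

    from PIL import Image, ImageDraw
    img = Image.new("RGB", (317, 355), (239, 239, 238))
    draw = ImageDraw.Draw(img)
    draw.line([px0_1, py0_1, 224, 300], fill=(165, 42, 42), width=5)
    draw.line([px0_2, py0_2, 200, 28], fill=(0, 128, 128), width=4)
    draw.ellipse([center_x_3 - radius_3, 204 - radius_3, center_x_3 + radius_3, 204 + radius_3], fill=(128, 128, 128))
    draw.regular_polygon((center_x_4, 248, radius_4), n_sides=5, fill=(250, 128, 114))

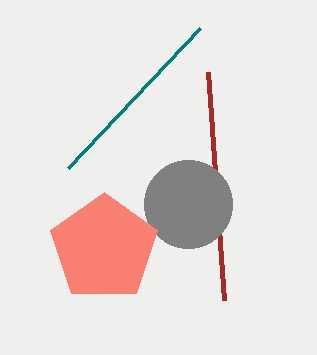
px0_1 = 208, py0_1 = 72, px0_2 = 68, py0_2 = 168, center_x_3 = 188, radius_3 = 44, center_x_4 = 104, radius_4 = 56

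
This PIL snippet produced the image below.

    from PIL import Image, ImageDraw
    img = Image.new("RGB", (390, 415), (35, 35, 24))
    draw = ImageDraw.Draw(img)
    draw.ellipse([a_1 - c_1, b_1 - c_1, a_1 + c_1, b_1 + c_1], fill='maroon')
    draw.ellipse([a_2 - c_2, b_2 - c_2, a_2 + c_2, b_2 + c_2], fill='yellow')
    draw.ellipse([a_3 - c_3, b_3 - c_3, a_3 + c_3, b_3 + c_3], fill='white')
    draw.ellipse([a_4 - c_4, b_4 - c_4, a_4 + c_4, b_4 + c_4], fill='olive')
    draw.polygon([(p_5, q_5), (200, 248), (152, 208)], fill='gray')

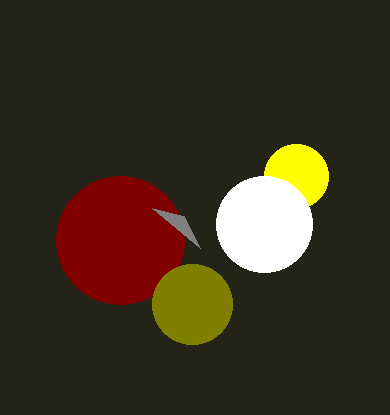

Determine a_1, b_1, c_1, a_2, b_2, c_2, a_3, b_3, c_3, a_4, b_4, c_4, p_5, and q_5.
a_1 = 120
b_1 = 240
c_1 = 64
a_2 = 296
b_2 = 176
c_2 = 32
a_3 = 264
b_3 = 224
c_3 = 48
a_4 = 192
b_4 = 304
c_4 = 40
p_5 = 184
q_5 = 216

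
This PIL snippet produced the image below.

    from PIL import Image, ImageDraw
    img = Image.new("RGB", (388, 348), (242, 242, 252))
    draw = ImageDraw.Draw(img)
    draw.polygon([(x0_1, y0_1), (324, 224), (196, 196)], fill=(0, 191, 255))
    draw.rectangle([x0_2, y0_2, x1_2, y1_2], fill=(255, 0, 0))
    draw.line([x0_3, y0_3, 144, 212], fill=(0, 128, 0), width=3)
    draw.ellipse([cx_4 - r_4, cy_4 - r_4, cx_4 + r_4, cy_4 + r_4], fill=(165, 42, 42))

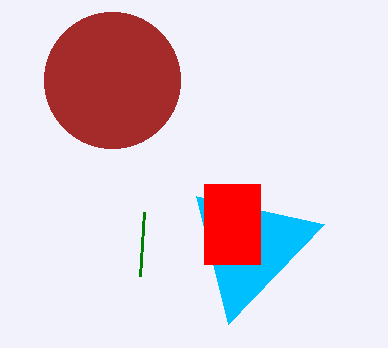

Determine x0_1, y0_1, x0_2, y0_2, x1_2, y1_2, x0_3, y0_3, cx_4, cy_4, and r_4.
x0_1 = 228, y0_1 = 324, x0_2 = 204, y0_2 = 184, x1_2 = 260, y1_2 = 264, x0_3 = 140, y0_3 = 276, cx_4 = 112, cy_4 = 80, r_4 = 68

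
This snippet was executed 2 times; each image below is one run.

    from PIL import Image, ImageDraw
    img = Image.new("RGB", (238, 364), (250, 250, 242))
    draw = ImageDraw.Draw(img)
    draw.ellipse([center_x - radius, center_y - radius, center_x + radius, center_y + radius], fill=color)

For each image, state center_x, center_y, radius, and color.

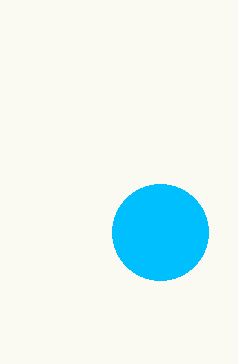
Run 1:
center_x = 160
center_y = 232
radius = 48
color = 'deepskyblue'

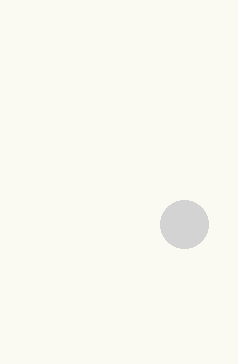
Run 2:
center_x = 184
center_y = 224
radius = 24
color = 'lightgray'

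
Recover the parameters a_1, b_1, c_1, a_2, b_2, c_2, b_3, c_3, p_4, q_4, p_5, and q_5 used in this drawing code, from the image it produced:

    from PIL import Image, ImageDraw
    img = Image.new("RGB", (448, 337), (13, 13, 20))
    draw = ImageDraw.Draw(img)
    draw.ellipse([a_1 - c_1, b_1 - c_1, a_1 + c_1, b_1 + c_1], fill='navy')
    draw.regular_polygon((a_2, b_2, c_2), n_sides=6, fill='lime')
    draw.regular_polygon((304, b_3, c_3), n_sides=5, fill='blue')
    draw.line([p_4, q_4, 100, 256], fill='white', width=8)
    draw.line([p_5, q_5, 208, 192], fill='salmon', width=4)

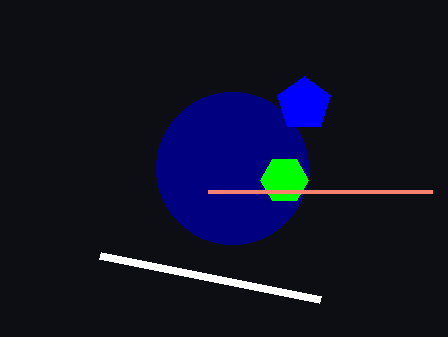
a_1 = 232
b_1 = 168
c_1 = 76
a_2 = 284
b_2 = 180
c_2 = 24
b_3 = 104
c_3 = 28
p_4 = 320
q_4 = 300
p_5 = 432
q_5 = 192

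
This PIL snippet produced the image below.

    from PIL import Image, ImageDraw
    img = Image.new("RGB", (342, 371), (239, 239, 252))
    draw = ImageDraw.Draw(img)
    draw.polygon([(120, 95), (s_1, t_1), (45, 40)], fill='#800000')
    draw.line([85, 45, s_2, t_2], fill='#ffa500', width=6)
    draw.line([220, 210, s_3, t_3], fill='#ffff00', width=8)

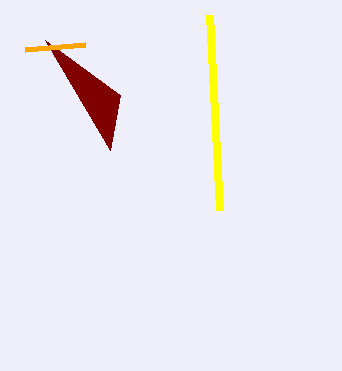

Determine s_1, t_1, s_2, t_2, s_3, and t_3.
s_1 = 110; t_1 = 150; s_2 = 25; t_2 = 50; s_3 = 210; t_3 = 15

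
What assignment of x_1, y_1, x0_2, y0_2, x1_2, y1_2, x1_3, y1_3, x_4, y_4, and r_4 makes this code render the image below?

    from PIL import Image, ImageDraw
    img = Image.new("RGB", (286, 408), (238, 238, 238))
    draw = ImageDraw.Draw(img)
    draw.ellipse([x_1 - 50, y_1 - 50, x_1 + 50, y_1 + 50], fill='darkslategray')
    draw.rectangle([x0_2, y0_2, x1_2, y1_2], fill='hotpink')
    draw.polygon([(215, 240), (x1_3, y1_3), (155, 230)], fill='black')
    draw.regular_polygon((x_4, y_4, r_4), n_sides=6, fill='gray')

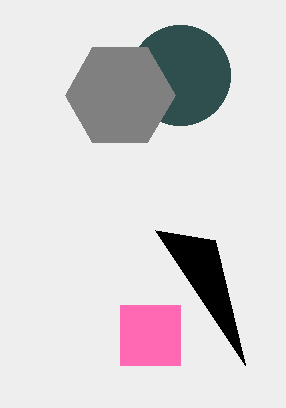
x_1 = 180, y_1 = 75, x0_2 = 120, y0_2 = 305, x1_2 = 180, y1_2 = 365, x1_3 = 245, y1_3 = 365, x_4 = 120, y_4 = 95, r_4 = 55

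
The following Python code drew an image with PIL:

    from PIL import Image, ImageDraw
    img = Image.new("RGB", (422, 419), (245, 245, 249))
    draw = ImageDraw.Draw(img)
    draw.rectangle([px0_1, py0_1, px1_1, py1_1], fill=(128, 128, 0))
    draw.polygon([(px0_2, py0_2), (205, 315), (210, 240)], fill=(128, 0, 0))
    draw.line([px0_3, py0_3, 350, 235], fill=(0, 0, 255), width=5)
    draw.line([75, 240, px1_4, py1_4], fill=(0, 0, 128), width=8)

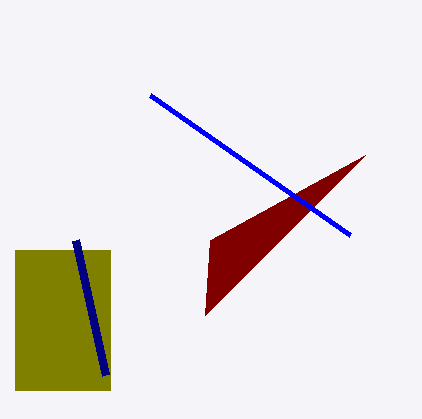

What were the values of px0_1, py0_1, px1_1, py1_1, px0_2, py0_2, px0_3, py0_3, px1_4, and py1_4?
px0_1 = 15
py0_1 = 250
px1_1 = 110
py1_1 = 390
px0_2 = 365
py0_2 = 155
px0_3 = 150
py0_3 = 95
px1_4 = 105
py1_4 = 375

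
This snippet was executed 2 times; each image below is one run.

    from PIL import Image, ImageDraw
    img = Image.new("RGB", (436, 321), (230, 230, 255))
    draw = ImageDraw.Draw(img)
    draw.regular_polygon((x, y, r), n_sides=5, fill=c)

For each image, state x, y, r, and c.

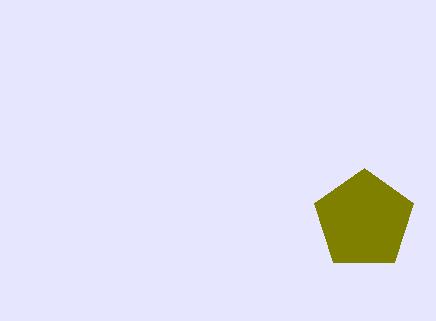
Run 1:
x = 364; y = 220; r = 52; c = 'olive'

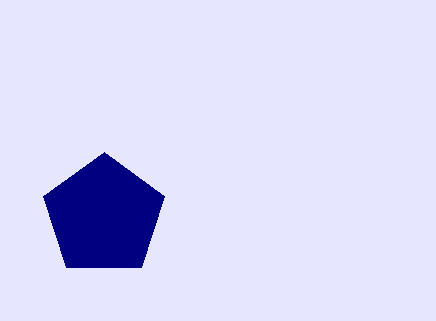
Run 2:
x = 104, y = 216, r = 64, c = 'navy'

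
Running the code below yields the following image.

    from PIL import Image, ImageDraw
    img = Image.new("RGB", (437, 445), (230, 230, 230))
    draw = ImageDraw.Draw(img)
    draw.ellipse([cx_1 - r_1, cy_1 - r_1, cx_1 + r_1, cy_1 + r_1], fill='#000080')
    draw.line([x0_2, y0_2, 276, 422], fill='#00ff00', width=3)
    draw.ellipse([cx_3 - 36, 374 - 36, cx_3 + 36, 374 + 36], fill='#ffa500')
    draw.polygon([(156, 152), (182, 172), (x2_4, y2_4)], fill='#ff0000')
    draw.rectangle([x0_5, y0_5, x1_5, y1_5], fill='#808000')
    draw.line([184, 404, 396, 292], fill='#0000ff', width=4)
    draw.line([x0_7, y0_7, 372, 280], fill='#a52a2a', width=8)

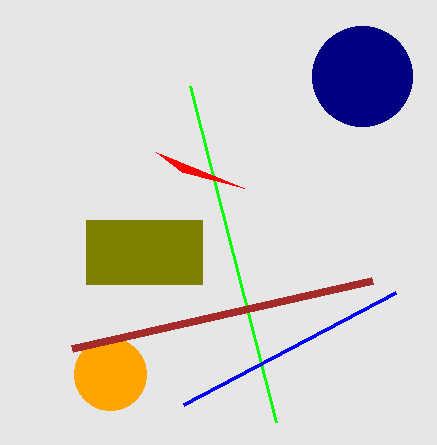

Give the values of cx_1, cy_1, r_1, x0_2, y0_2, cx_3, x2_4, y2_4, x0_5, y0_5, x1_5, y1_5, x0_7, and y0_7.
cx_1 = 362, cy_1 = 76, r_1 = 50, x0_2 = 190, y0_2 = 86, cx_3 = 110, x2_4 = 244, y2_4 = 188, x0_5 = 86, y0_5 = 220, x1_5 = 202, y1_5 = 284, x0_7 = 72, y0_7 = 348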